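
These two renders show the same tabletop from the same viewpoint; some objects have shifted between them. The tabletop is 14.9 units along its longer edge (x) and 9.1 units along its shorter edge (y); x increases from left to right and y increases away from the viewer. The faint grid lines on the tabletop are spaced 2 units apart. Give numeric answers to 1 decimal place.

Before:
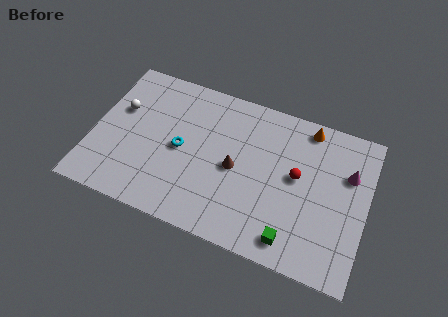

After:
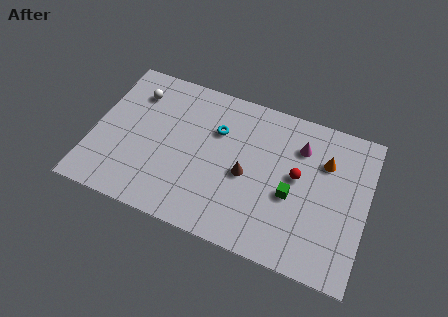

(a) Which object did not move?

the red sphere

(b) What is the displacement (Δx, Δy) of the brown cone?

(0.6, -0.2)

From the two frames, the brown cone sits at roughly (7.8, 4.3) before and (8.4, 4.1) after.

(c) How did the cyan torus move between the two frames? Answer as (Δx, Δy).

(1.8, 1.8)

From the two frames, the cyan torus sits at roughly (4.8, 4.4) before and (6.6, 6.2) after.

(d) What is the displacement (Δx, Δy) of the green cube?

(-0.3, 2.5)

The green cube started near (11.2, 1.3) and ended near (10.9, 3.8).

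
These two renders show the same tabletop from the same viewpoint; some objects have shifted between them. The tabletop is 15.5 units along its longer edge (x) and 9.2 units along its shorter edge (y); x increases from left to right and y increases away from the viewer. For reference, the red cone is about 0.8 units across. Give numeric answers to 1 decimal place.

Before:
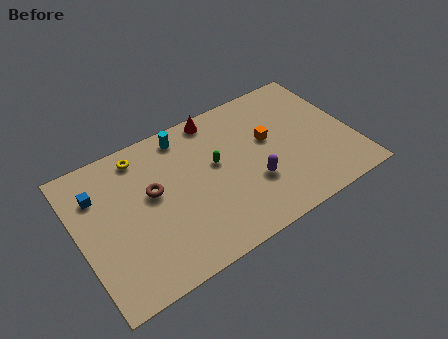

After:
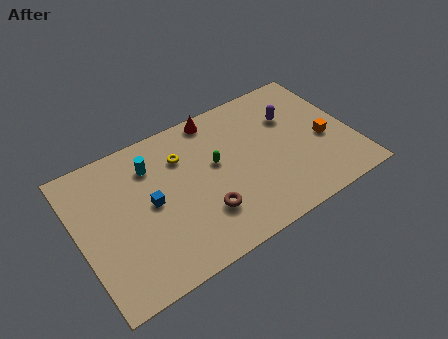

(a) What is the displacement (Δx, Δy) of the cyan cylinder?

(-2.0, -1.0)

The cyan cylinder was at about (6.4, 8.0) and moved to about (4.4, 7.0).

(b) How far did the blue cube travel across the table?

3.4

From (1.3, 6.7) to (4.0, 4.7), the blue cube covered √(2.7² + 2.0²) ≈ 3.4 units.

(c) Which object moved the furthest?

the purple capsule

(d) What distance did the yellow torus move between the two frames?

2.5

From (3.9, 7.9) to (6.1, 6.7), the yellow torus covered √(2.2² + 1.2²) ≈ 2.5 units.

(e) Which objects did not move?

the green capsule and the red cone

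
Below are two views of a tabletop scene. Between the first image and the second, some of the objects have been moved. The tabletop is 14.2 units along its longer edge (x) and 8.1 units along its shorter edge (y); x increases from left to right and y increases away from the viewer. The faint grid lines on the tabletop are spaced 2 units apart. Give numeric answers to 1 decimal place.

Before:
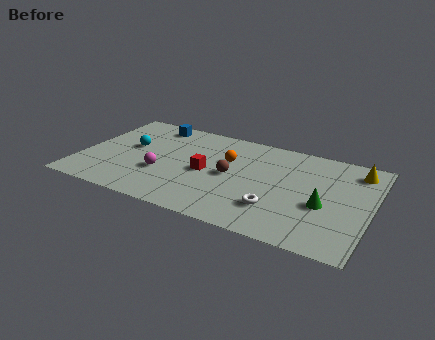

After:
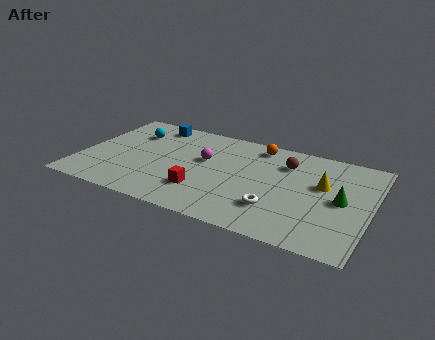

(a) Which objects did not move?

the white torus and the blue cube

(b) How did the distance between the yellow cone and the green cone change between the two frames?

-2.3

They were about 3.6 units apart before and 1.3 after — 2.3 units closer together.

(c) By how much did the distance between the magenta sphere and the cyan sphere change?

+1.5

Before: roughly 2.5 units apart; after: 4.0. That's 1.5 units further apart.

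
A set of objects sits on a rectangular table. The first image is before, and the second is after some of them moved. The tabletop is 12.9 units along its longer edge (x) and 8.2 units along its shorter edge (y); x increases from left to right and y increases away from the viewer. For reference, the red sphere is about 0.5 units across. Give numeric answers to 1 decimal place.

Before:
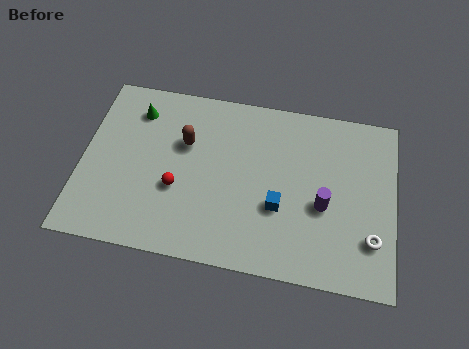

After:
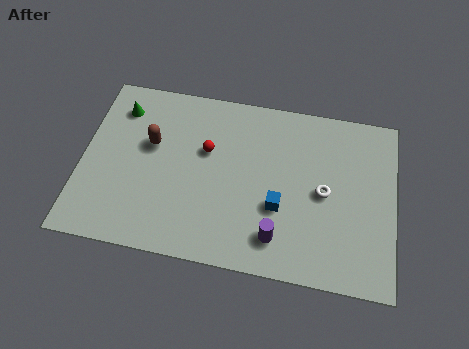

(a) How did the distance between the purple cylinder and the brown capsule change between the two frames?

+0.3

The distance was about 6.1 in the first image and 6.4 in the second, so they moved 0.3 units further apart.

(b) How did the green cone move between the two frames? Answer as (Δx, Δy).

(-0.7, 0.0)

The green cone was at about (2.1, 6.5) and moved to about (1.4, 6.5).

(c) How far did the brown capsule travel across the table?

1.4

The brown capsule was near (4.2, 5.3) before and (2.8, 5.0) after, so it travelled √(1.4² + 0.3²) ≈ 1.4 units.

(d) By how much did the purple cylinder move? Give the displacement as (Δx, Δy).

(-1.8, -1.8)

The purple cylinder was at about (10.0, 3.4) and moved to about (8.2, 1.6).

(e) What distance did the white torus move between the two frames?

2.7

The white torus was near (12.0, 2.2) before and (10.0, 4.0) after, so it travelled √(2.0² + 1.8²) ≈ 2.7 units.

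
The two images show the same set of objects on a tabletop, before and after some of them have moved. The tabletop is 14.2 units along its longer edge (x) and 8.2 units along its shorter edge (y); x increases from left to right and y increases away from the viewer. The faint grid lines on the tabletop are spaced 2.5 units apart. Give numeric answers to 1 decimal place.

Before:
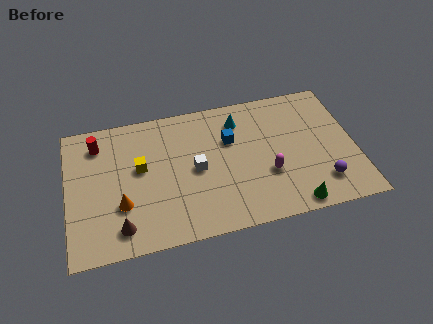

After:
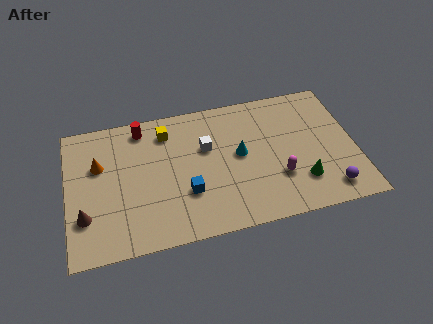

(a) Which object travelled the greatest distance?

the blue cube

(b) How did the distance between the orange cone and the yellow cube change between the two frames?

+1.4

Before: roughly 2.2 units apart; after: 3.6. That's 1.4 units further apart.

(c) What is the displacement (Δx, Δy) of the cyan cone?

(-0.1, -2.1)

From the two frames, the cyan cone sits at roughly (8.6, 6.5) before and (8.5, 4.4) after.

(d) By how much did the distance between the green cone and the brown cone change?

+2.2

They were about 8.4 units apart before and 10.6 after — 2.2 units further apart.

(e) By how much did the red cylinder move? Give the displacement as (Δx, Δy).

(2.2, 0.5)

From the two frames, the red cylinder sits at roughly (1.6, 6.6) before and (3.8, 7.1) after.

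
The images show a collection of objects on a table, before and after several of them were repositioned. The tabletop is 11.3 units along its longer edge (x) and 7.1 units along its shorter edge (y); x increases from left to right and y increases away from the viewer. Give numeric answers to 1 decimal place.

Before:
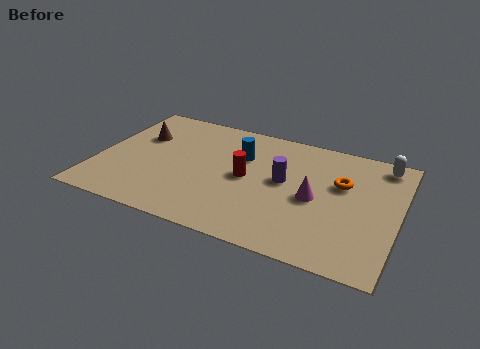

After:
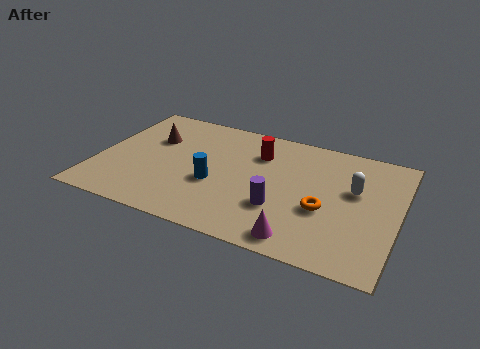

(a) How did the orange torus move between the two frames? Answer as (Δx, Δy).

(-0.5, -1.7)

The orange torus started near (9.1, 4.5) and ended near (8.6, 2.8).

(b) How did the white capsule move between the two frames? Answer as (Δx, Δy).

(-0.9, -1.9)

The white capsule was at about (10.5, 6.2) and moved to about (9.6, 4.3).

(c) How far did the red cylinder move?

1.6

The red cylinder moved from about (5.6, 3.6) to (5.9, 5.2), a distance of √(0.3² + 1.6²) ≈ 1.6.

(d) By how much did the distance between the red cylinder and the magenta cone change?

+2.1

The distance was about 2.6 in the first image and 4.7 in the second, so they moved 2.1 units further apart.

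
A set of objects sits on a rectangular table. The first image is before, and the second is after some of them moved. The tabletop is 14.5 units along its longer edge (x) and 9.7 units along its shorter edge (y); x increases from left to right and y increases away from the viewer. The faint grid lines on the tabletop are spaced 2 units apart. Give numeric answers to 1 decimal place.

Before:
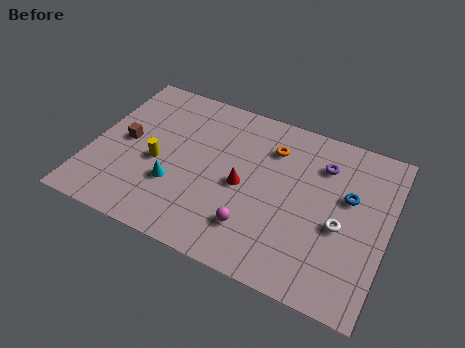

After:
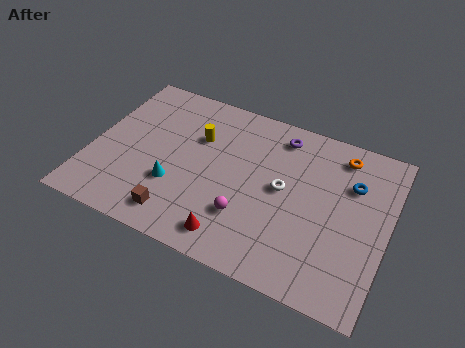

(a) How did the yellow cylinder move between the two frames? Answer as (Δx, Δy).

(1.7, 2.3)

The yellow cylinder was at about (3.3, 4.2) and moved to about (5.0, 6.5).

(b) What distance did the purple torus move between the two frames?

2.4

The purple torus was near (11.1, 7.3) before and (8.9, 8.2) after, so it travelled √(2.2² + 0.9²) ≈ 2.4 units.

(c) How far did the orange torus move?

3.4

The orange torus was near (8.6, 7.3) before and (11.9, 8.2) after, so it travelled √(3.3² + 0.9²) ≈ 3.4 units.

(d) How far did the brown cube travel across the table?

4.6

The brown cube was near (1.6, 4.9) before and (4.7, 1.5) after, so it travelled √(3.1² + 3.4²) ≈ 4.6 units.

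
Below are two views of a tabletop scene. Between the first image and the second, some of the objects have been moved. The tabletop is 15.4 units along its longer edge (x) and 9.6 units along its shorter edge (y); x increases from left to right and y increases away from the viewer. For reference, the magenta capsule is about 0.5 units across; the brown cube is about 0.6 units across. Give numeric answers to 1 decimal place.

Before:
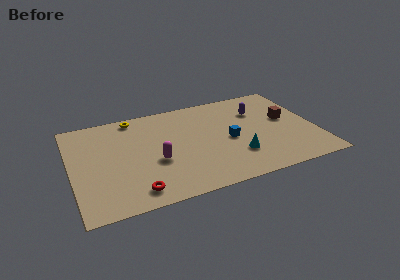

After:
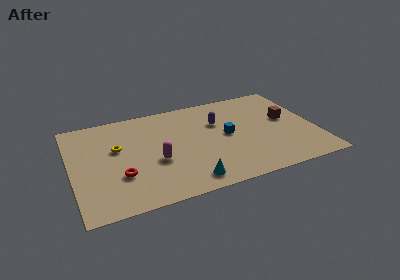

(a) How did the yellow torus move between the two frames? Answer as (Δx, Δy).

(-1.3, -2.8)

From the two frames, the yellow torus sits at roughly (4.2, 8.6) before and (2.9, 5.8) after.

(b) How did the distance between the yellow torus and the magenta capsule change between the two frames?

-1.9

They were about 4.9 units apart before and 3.0 after — 1.9 units closer together.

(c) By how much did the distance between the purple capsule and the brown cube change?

+2.2

They were about 2.2 units apart before and 4.4 after — 2.2 units further apart.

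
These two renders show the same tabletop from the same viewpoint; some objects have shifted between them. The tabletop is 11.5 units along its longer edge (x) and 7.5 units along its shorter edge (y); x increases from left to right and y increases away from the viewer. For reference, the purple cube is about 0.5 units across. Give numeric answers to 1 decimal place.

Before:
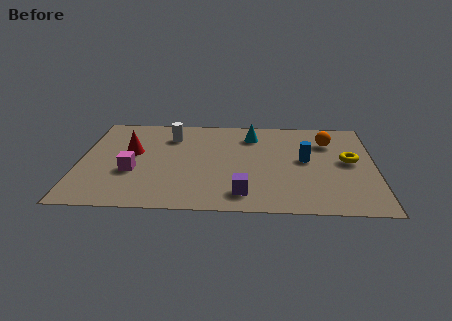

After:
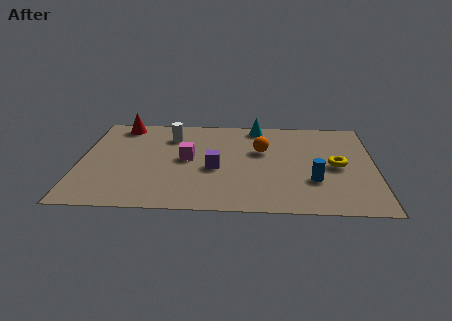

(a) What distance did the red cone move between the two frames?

2.4

The red cone moved from about (2.0, 4.3) to (1.5, 6.6), a distance of √(0.5² + 2.3²) ≈ 2.4.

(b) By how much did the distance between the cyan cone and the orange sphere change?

-1.0

Before: roughly 3.0 units apart; after: 2.0. That's 1.0 units closer together.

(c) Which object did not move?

the white cylinder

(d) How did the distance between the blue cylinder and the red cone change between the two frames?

+1.9

The distance was about 6.8 in the first image and 8.7 in the second, so they moved 1.9 units further apart.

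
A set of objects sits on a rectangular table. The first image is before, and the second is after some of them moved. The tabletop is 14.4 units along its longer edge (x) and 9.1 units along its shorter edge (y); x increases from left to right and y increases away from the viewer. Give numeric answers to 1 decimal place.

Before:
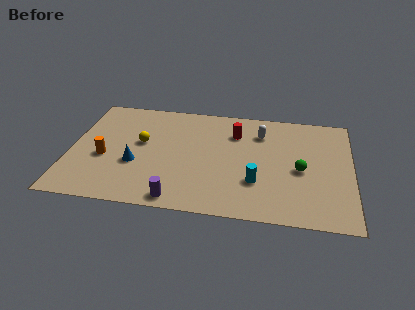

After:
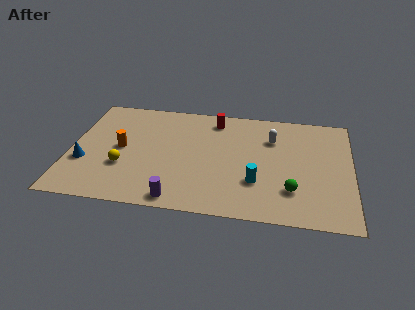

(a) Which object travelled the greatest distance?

the blue cone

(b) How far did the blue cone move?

2.6

The blue cone moved from about (3.4, 3.4) to (0.8, 3.2), a distance of √(2.6² + 0.2²) ≈ 2.6.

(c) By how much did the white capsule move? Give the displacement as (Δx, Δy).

(0.6, -0.4)

The white capsule was at about (9.7, 6.9) and moved to about (10.3, 6.5).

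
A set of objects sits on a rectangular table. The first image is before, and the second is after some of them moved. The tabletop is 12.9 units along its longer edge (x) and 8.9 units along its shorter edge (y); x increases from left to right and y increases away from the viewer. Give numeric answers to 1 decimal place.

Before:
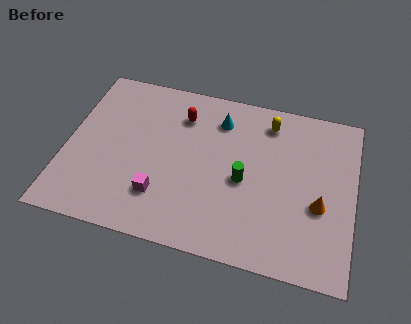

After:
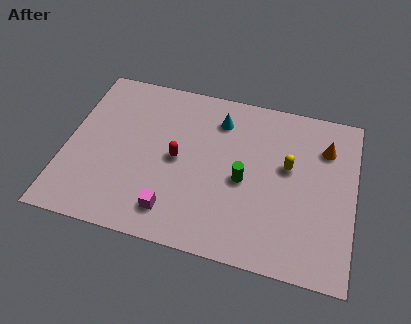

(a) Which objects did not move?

the green cylinder and the cyan cone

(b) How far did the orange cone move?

3.1

The orange cone moved from about (11.4, 3.5) to (11.5, 6.6), a distance of √(0.1² + 3.1²) ≈ 3.1.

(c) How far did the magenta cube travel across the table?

0.9

From (4.4, 2.3) to (5.0, 1.6), the magenta cube covered √(0.6² + 0.7²) ≈ 0.9 units.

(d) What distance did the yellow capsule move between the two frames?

2.4

The yellow capsule moved from about (8.9, 7.4) to (9.9, 5.2), a distance of √(1.0² + 2.2²) ≈ 2.4.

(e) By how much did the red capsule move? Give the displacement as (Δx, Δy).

(0.0, -2.4)

The red capsule was at about (5.0, 6.8) and moved to about (5.0, 4.4).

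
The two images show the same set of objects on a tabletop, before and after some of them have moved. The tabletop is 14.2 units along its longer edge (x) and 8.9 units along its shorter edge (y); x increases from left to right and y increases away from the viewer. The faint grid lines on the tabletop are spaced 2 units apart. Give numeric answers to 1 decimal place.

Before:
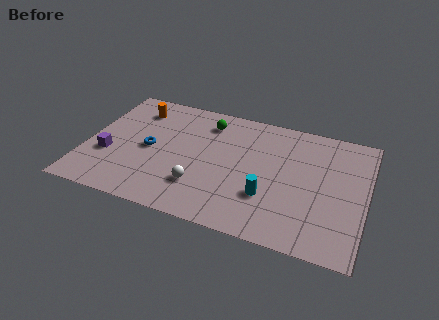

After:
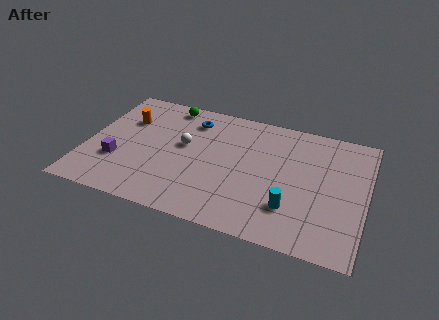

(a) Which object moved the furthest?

the blue torus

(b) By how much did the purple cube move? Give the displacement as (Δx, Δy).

(0.5, -0.3)

The purple cube started near (1.2, 3.2) and ended near (1.7, 2.9).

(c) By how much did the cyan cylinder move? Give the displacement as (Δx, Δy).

(1.2, -0.4)

The cyan cylinder started near (9.4, 2.8) and ended near (10.6, 2.4).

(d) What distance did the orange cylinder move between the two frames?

1.1

The orange cylinder moved from about (2.2, 7.1) to (1.8, 6.1), a distance of √(0.4² + 1.0²) ≈ 1.1.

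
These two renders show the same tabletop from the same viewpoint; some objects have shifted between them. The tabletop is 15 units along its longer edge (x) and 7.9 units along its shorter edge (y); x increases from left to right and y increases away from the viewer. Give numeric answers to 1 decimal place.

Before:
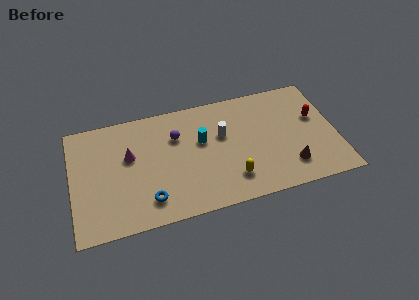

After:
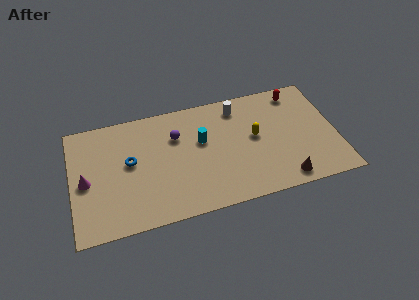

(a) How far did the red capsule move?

2.2

From (13.9, 4.8) to (13.0, 6.8), the red capsule covered √(0.9² + 2.0²) ≈ 2.2 units.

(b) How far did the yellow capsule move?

2.9

From (8.9, 1.8) to (10.4, 4.3), the yellow capsule covered √(1.5² + 2.5²) ≈ 2.9 units.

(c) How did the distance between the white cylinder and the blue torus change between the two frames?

+1.2

They were about 5.5 units apart before and 6.7 after — 1.2 units further apart.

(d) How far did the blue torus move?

2.9

From (4.2, 1.6) to (3.3, 4.4), the blue torus covered √(0.9² + 2.8²) ≈ 2.9 units.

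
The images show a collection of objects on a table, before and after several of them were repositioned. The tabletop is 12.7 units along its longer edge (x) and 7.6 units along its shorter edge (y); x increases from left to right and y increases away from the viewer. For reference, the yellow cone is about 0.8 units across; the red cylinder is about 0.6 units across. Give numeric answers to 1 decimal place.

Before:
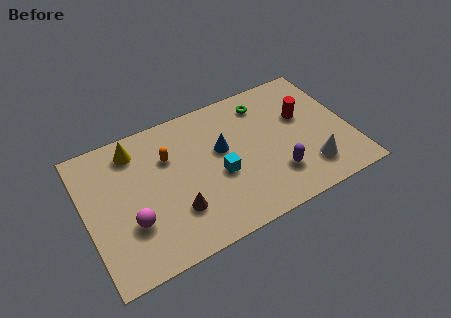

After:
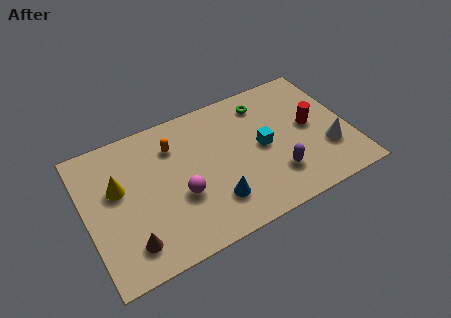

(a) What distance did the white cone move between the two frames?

1.2

From (10.5, 1.7) to (11.5, 2.4), the white cone covered √(1.0² + 0.7²) ≈ 1.2 units.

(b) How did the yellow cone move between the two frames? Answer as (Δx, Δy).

(-1.0, -1.7)

The yellow cone was at about (2.6, 6.3) and moved to about (1.6, 4.6).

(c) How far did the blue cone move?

2.7

The blue cone was near (6.6, 4.5) before and (5.9, 1.9) after, so it travelled √(0.7² + 2.6²) ≈ 2.7 units.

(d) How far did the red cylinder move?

0.8

The red cylinder moved from about (10.6, 4.7) to (10.9, 4.0), a distance of √(0.3² + 0.7²) ≈ 0.8.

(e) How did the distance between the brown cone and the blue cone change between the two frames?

+0.7

The distance was about 3.4 in the first image and 4.1 in the second, so they moved 0.7 units further apart.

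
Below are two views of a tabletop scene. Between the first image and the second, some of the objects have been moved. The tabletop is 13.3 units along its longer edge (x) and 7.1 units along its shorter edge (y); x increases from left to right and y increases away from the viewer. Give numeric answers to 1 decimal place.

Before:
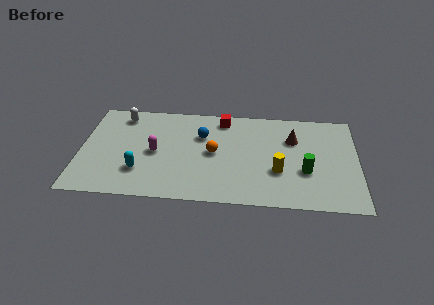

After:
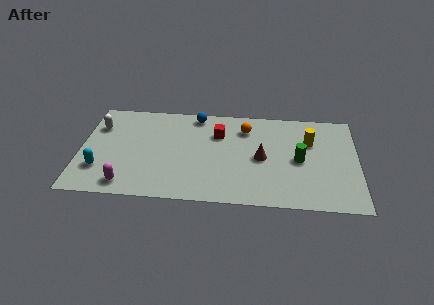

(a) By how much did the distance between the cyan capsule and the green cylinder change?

+1.7

They were about 7.9 units apart before and 9.6 after — 1.7 units further apart.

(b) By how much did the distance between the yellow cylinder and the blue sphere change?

+1.3

Before: roughly 4.4 units apart; after: 5.7. That's 1.3 units further apart.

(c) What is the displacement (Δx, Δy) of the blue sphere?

(-0.3, 1.5)

The blue sphere started near (5.8, 4.8) and ended near (5.5, 6.3).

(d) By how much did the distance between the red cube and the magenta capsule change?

+1.7

The distance was about 4.2 in the first image and 5.9 in the second, so they moved 1.7 units further apart.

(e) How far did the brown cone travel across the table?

2.1

From (10.2, 4.9) to (8.7, 3.4), the brown cone covered √(1.5² + 1.5²) ≈ 2.1 units.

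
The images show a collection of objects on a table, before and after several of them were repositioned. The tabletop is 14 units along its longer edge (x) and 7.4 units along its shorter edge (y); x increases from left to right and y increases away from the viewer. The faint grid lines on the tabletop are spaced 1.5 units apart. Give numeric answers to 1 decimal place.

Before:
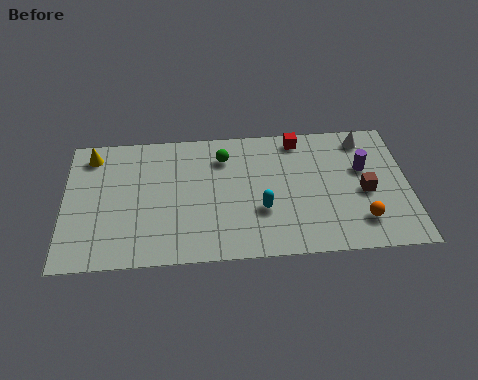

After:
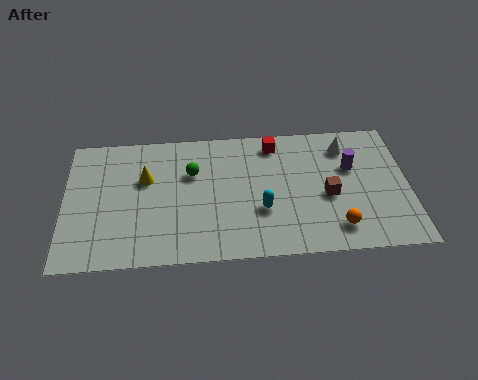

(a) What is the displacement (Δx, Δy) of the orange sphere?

(-1.0, -0.3)

The orange sphere was at about (12.0, 1.7) and moved to about (11.0, 1.4).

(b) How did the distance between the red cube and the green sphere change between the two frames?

+0.5

Before: roughly 3.2 units apart; after: 3.7. That's 0.5 units further apart.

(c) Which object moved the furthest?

the yellow cone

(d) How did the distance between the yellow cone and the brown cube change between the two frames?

-3.9

Before: roughly 11.5 units apart; after: 7.6. That's 3.9 units closer together.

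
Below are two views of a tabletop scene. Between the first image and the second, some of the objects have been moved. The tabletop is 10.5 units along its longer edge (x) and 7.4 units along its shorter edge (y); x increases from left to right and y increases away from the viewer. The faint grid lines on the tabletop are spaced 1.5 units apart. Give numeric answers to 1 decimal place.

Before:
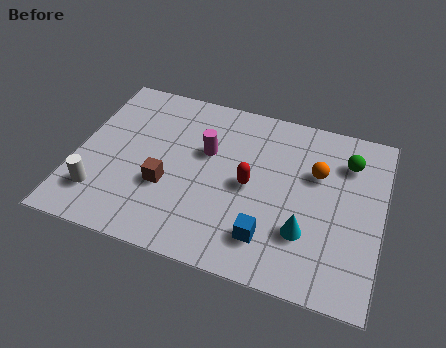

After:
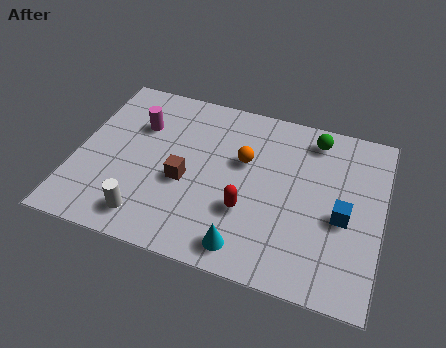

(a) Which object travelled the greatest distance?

the blue cube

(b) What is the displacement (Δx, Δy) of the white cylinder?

(1.7, -0.5)

The white cylinder was at about (1.0, 1.7) and moved to about (2.7, 1.2).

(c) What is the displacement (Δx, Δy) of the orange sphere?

(-2.5, -0.2)

From the two frames, the orange sphere sits at roughly (8.2, 4.8) before and (5.7, 4.6) after.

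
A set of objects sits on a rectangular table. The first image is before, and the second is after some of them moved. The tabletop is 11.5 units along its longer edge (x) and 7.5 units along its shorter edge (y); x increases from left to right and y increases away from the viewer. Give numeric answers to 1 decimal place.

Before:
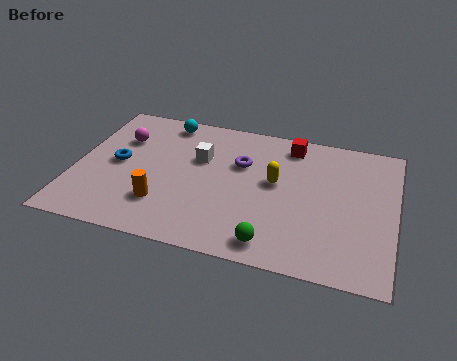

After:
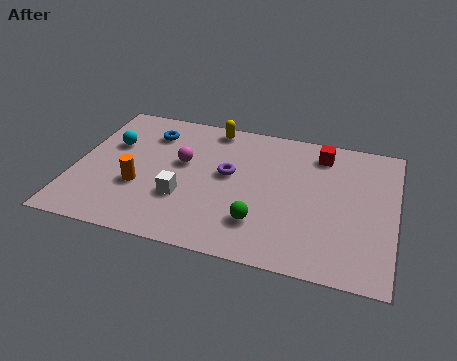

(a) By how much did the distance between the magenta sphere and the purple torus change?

-2.7

Before: roughly 4.4 units apart; after: 1.7. That's 2.7 units closer together.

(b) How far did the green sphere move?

1.0

From (7.3, 1.0) to (6.8, 1.9), the green sphere covered √(0.5² + 0.9²) ≈ 1.0 units.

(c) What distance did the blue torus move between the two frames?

2.2

From (1.5, 3.8) to (2.5, 5.8), the blue torus covered √(1.0² + 2.0²) ≈ 2.2 units.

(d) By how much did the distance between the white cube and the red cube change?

+2.4

The distance was about 3.6 in the first image and 6.0 in the second, so they moved 2.4 units further apart.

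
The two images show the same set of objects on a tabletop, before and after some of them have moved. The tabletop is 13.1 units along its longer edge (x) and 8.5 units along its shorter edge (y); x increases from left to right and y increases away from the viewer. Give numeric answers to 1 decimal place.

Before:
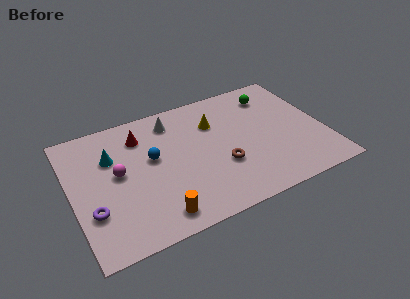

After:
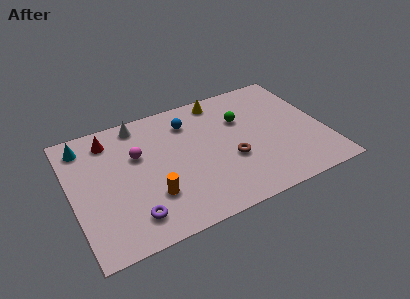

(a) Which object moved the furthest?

the blue sphere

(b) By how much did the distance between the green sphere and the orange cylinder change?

-2.8

They were about 8.8 units apart before and 6.0 after — 2.8 units closer together.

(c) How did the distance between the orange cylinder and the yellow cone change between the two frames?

+0.5

The distance was about 6.0 in the first image and 6.5 in the second, so they moved 0.5 units further apart.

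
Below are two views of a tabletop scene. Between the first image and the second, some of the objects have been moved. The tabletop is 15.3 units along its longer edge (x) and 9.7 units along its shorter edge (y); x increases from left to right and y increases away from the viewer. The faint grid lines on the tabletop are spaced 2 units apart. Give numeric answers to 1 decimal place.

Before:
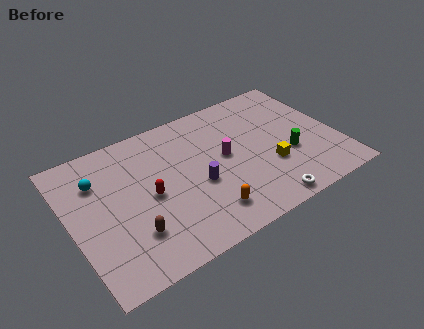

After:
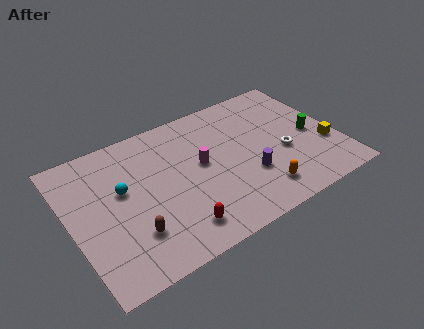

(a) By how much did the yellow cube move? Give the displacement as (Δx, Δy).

(3.3, 0.0)

The yellow cube was at about (11.2, 3.3) and moved to about (14.5, 3.3).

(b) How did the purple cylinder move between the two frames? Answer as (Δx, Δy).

(2.8, -0.8)

From the two frames, the purple cylinder sits at roughly (7.1, 4.0) before and (9.9, 3.2) after.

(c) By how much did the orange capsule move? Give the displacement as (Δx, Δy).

(3.1, -0.1)

The orange capsule was at about (7.2, 1.9) and moved to about (10.3, 1.8).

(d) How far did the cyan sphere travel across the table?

1.8

The cyan sphere was near (1.8, 7.0) before and (3.0, 5.7) after, so it travelled √(1.2² + 1.3²) ≈ 1.8 units.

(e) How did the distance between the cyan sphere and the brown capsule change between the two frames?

-1.5

The distance was about 4.6 in the first image and 3.1 in the second, so they moved 1.5 units closer together.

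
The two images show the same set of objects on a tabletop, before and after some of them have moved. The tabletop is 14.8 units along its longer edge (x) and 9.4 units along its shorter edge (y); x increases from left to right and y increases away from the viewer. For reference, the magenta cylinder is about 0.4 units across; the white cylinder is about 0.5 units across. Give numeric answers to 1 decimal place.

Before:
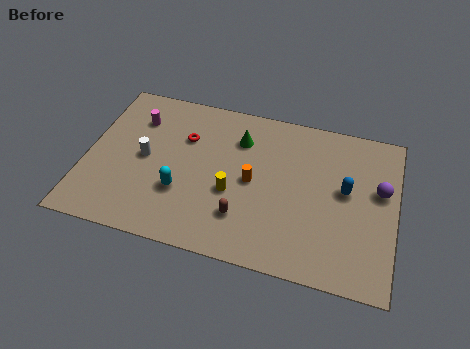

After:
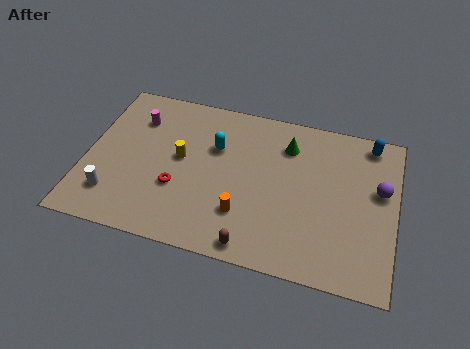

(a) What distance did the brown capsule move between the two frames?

1.6

The brown capsule was near (7.7, 2.4) before and (8.3, 0.9) after, so it travelled √(0.6² + 1.5²) ≈ 1.6 units.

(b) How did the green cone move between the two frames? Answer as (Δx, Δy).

(2.3, 0.2)

The green cone started near (7.2, 7.0) and ended near (9.5, 7.2).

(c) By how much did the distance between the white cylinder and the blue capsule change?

+3.8

Before: roughly 9.6 units apart; after: 13.4. That's 3.8 units further apart.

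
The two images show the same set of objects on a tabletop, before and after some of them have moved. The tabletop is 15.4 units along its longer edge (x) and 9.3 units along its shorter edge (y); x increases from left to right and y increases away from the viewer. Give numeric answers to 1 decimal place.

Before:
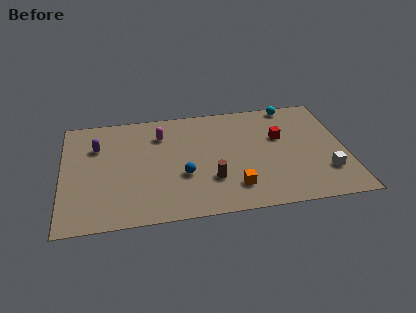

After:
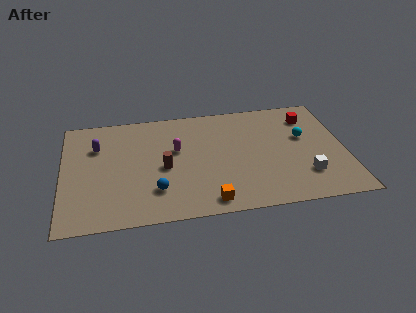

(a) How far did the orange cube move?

1.7

The orange cube moved from about (9.2, 2.0) to (7.8, 1.1), a distance of √(1.4² + 0.9²) ≈ 1.7.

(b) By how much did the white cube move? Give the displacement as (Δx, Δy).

(-1.1, -0.1)

The white cube was at about (14.2, 2.5) and moved to about (13.1, 2.4).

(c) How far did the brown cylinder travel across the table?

2.9

The brown cylinder moved from about (8.0, 2.8) to (5.5, 4.2), a distance of √(2.5² + 1.4²) ≈ 2.9.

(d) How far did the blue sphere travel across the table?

1.8

The blue sphere was near (6.5, 3.4) before and (5.0, 2.4) after, so it travelled √(1.5² + 1.0²) ≈ 1.8 units.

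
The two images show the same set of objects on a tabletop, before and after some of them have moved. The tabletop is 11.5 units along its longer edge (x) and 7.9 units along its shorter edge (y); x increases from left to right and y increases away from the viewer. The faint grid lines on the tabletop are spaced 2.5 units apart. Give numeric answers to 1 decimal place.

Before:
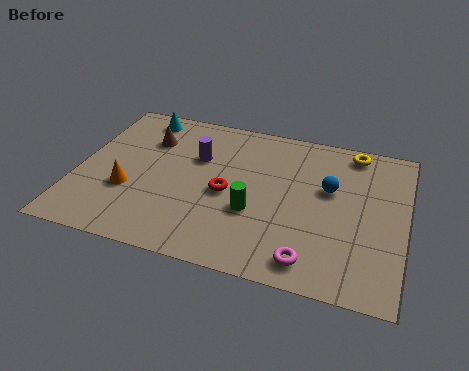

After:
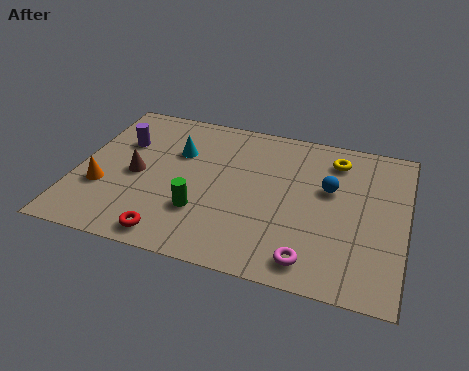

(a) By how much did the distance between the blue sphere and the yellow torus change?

-0.7

They were about 2.3 units apart before and 1.6 after — 0.7 units closer together.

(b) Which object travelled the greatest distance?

the red torus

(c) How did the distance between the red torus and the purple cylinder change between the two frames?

+2.9

The distance was about 2.0 in the first image and 4.9 in the second, so they moved 2.9 units further apart.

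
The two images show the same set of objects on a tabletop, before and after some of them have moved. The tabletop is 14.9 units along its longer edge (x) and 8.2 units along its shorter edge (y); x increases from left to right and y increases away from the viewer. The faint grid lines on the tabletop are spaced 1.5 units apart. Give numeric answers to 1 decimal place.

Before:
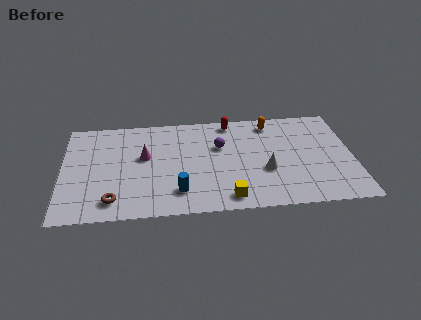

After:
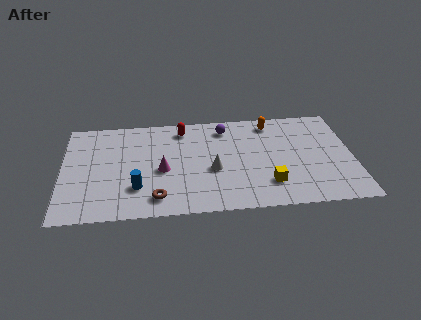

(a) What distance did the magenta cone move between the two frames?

1.5

The magenta cone moved from about (4.2, 4.8) to (5.1, 3.6), a distance of √(0.9² + 1.2²) ≈ 1.5.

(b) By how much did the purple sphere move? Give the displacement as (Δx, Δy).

(0.3, 1.5)

The purple sphere was at about (8.1, 5.3) and moved to about (8.4, 6.8).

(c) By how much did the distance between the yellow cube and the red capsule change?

+0.3

The distance was about 6.2 in the first image and 6.5 in the second, so they moved 0.3 units further apart.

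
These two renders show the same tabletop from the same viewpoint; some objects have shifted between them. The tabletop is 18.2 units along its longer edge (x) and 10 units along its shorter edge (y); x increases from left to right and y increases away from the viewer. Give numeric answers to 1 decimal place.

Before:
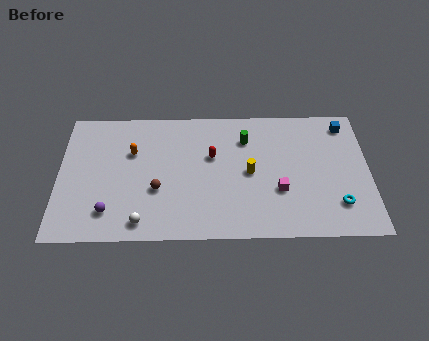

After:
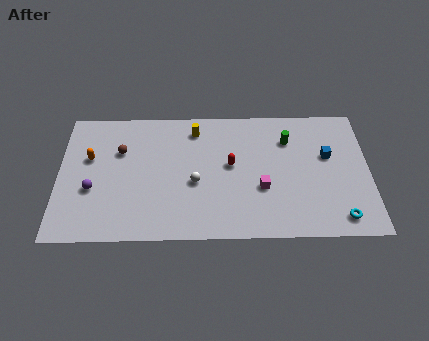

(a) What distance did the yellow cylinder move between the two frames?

4.7

The yellow cylinder was near (11.2, 4.9) before and (8.0, 8.3) after, so it travelled √(3.2² + 3.4²) ≈ 4.7 units.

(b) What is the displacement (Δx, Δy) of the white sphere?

(3.1, 2.9)

The white sphere was at about (4.9, 1.3) and moved to about (8.0, 4.2).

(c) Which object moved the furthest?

the yellow cylinder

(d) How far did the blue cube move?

2.6

The blue cube moved from about (16.9, 8.5) to (15.8, 6.1), a distance of √(1.1² + 2.4²) ≈ 2.6.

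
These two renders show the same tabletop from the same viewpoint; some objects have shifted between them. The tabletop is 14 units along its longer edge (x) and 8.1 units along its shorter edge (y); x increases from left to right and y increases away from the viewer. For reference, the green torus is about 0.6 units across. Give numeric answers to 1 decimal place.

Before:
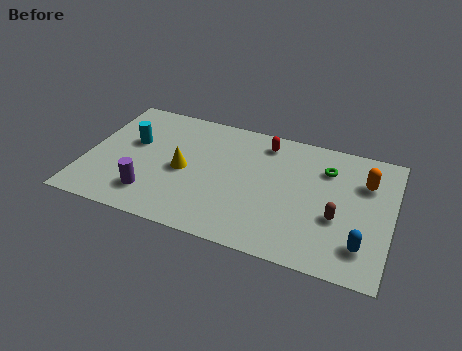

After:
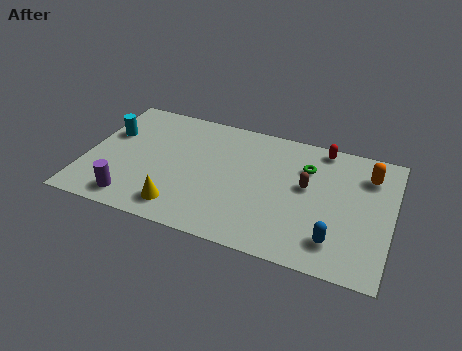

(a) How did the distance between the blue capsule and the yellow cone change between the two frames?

-1.5

The distance was about 8.5 in the first image and 7.0 in the second, so they moved 1.5 units closer together.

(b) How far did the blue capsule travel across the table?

1.2

From (12.8, 1.8) to (11.6, 1.7), the blue capsule covered √(1.2² + 0.1²) ≈ 1.2 units.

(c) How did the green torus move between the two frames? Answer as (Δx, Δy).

(-0.9, -0.2)

The green torus was at about (10.9, 6.0) and moved to about (10.0, 5.8).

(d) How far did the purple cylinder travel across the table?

1.0

From (3.2, 1.8) to (2.4, 1.2), the purple cylinder covered √(0.8² + 0.6²) ≈ 1.0 units.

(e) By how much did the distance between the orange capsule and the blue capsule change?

+0.8

They were about 3.9 units apart before and 4.7 after — 0.8 units further apart.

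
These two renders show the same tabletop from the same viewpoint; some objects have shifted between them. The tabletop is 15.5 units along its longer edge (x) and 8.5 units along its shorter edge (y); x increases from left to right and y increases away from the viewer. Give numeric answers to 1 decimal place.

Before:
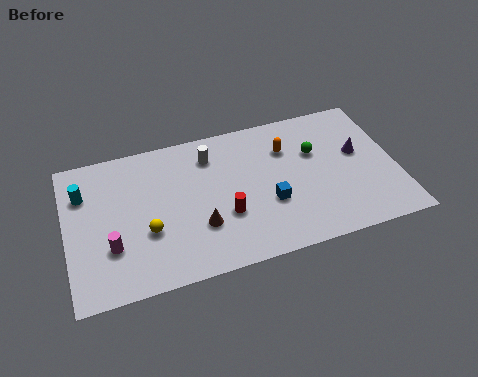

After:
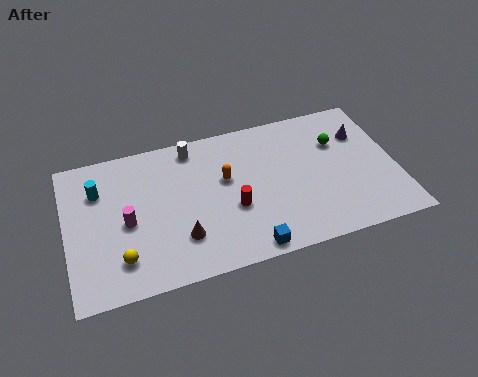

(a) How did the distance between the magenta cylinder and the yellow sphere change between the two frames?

+0.3

Before: roughly 1.7 units apart; after: 2.0. That's 0.3 units further apart.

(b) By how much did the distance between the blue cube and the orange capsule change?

+1.2

The distance was about 3.2 in the first image and 4.4 in the second, so they moved 1.2 units further apart.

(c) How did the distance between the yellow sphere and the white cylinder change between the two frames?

+1.8

The distance was about 4.8 in the first image and 6.6 in the second, so they moved 1.8 units further apart.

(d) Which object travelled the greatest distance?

the orange capsule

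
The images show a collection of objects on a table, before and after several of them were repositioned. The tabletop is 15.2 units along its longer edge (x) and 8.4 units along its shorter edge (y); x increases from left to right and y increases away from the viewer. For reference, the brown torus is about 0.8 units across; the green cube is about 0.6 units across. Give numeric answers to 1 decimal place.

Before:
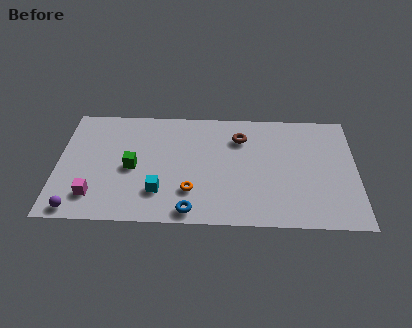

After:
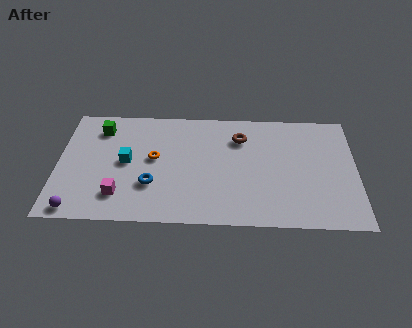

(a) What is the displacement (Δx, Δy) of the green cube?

(-1.7, 2.8)

The green cube was at about (3.8, 3.9) and moved to about (2.1, 6.7).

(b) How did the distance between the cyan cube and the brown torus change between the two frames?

+0.3

They were about 5.8 units apart before and 6.1 after — 0.3 units further apart.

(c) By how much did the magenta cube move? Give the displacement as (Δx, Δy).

(1.3, 0.1)

The magenta cube was at about (1.9, 1.8) and moved to about (3.2, 1.9).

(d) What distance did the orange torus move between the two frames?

3.0

The orange torus was near (6.8, 2.3) before and (4.9, 4.6) after, so it travelled √(1.9² + 2.3²) ≈ 3.0 units.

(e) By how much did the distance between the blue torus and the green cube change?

+0.6

They were about 4.2 units apart before and 4.8 after — 0.6 units further apart.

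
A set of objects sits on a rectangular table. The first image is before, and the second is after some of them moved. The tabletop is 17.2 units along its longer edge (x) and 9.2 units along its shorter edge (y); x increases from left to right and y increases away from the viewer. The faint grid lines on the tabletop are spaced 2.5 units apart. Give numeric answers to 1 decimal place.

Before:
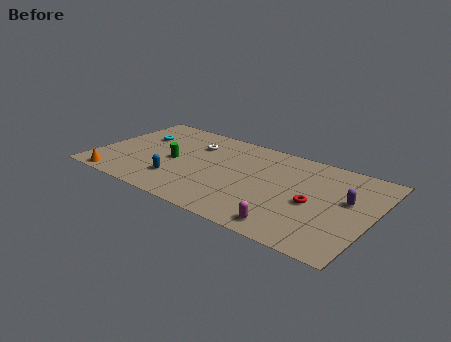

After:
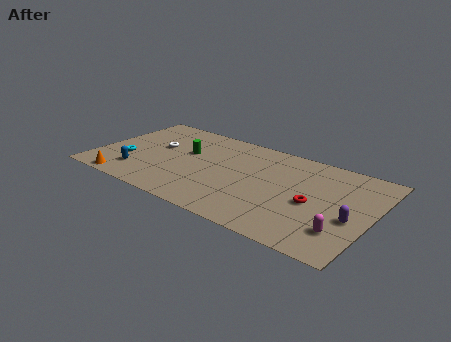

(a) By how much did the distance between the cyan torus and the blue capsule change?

-3.5

The distance was about 4.9 in the first image and 1.4 in the second, so they moved 3.5 units closer together.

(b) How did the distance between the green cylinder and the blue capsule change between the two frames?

+2.3

They were about 2.0 units apart before and 4.3 after — 2.3 units further apart.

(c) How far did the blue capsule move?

2.5

The blue capsule moved from about (5.4, 2.4) to (2.9, 2.1), a distance of √(2.5² + 0.3²) ≈ 2.5.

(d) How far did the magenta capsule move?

3.2

The magenta capsule was near (12.7, 1.2) before and (15.7, 2.3) after, so it travelled √(3.0² + 1.1²) ≈ 3.2 units.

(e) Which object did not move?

the red torus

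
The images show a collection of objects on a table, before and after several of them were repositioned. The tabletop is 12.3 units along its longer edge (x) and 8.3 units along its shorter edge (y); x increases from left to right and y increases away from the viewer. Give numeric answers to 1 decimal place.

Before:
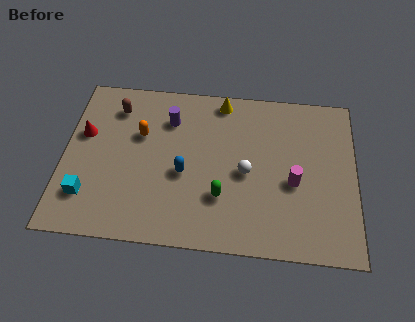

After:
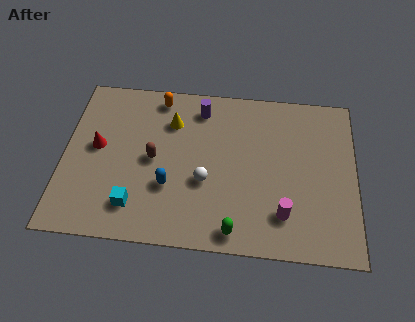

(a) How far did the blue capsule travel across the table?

0.9

The blue capsule moved from about (5.1, 3.5) to (4.5, 2.8), a distance of √(0.6² + 0.7²) ≈ 0.9.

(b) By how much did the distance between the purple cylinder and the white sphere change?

-0.4

The distance was about 4.1 in the first image and 3.7 in the second, so they moved 0.4 units closer together.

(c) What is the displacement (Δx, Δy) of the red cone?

(0.6, -0.6)

The red cone started near (0.8, 5.1) and ended near (1.4, 4.5).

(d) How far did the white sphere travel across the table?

1.8

From (7.7, 3.8) to (6.0, 3.2), the white sphere covered √(1.7² + 0.6²) ≈ 1.8 units.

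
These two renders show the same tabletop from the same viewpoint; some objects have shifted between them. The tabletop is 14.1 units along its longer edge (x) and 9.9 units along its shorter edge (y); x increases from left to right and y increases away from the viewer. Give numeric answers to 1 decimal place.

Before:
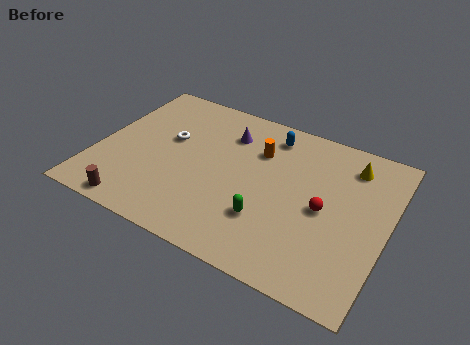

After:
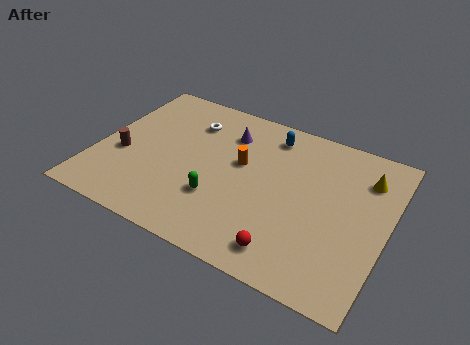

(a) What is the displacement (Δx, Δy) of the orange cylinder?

(-0.7, -1.2)

The orange cylinder started near (7.6, 7.0) and ended near (6.9, 5.8).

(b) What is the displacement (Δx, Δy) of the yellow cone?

(0.8, -0.5)

The yellow cone was at about (12.0, 8.0) and moved to about (12.8, 7.5).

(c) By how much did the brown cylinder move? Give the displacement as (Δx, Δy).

(-1.2, 3.0)

From the two frames, the brown cylinder sits at roughly (2.5, 0.9) before and (1.3, 3.9) after.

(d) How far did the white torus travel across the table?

1.8

The white torus moved from about (3.3, 5.9) to (4.1, 7.5), a distance of √(0.8² + 1.6²) ≈ 1.8.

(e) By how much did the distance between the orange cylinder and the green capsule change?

-1.4

They were about 4.2 units apart before and 2.8 after — 1.4 units closer together.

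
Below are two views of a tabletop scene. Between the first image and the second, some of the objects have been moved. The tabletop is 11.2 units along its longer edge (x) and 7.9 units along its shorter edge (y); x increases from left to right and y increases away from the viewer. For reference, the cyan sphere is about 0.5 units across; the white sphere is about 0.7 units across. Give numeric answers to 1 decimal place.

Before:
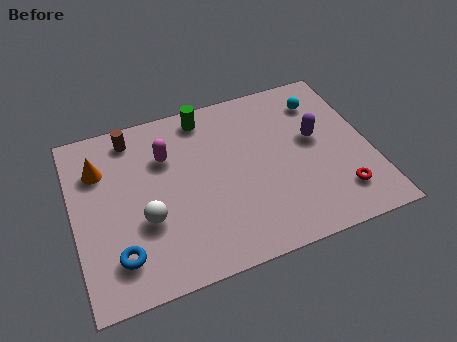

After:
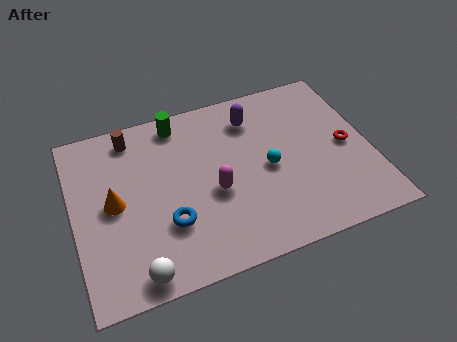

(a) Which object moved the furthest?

the cyan sphere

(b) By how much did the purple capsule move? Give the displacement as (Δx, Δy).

(-2.2, 1.7)

The purple capsule was at about (9.2, 4.5) and moved to about (7.0, 6.2).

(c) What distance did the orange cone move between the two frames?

1.7

The orange cone moved from about (1.1, 5.7) to (1.5, 4.0), a distance of √(0.4² + 1.7²) ≈ 1.7.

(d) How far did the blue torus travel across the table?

2.1

From (1.5, 1.7) to (3.4, 2.5), the blue torus covered √(1.9² + 0.8²) ≈ 2.1 units.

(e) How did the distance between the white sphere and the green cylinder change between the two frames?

+1.7

They were about 4.8 units apart before and 6.5 after — 1.7 units further apart.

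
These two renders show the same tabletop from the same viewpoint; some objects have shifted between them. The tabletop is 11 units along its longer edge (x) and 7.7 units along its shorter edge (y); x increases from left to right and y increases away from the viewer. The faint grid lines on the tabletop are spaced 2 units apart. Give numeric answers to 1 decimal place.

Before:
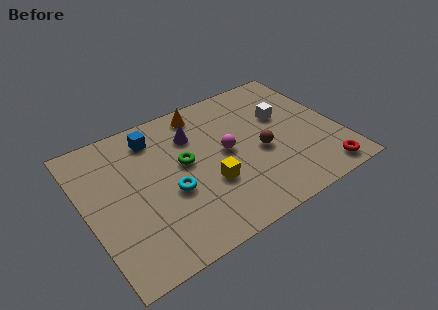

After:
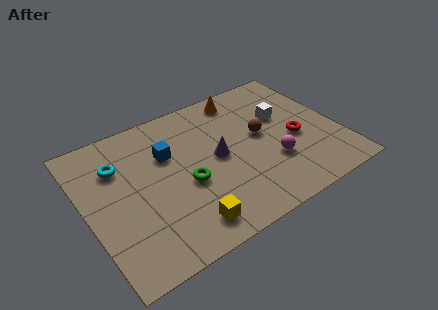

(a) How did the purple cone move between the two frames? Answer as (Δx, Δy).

(0.8, -1.7)

The purple cone started near (4.9, 5.6) and ended near (5.7, 3.9).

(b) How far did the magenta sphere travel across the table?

2.3

From (6.1, 4.0) to (7.9, 2.5), the magenta sphere covered √(1.8² + 1.5²) ≈ 2.3 units.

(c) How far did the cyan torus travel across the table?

3.1

From (3.5, 3.1) to (1.6, 5.5), the cyan torus covered √(1.9² + 2.4²) ≈ 3.1 units.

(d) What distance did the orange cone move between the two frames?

1.8

From (5.5, 6.7) to (7.3, 6.7), the orange cone covered √(1.8² + 0.0²) ≈ 1.8 units.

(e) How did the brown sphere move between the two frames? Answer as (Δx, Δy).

(0.2, 0.9)

The brown sphere was at about (7.5, 3.3) and moved to about (7.7, 4.2).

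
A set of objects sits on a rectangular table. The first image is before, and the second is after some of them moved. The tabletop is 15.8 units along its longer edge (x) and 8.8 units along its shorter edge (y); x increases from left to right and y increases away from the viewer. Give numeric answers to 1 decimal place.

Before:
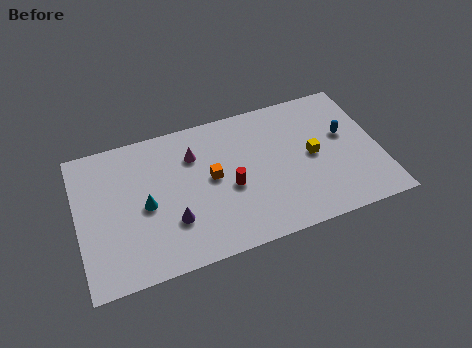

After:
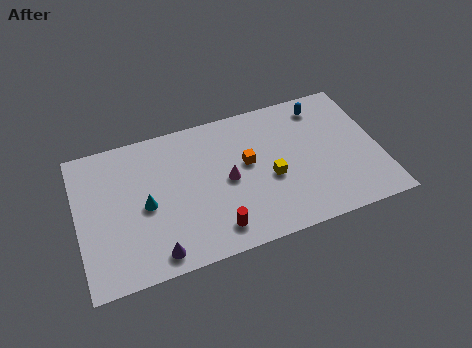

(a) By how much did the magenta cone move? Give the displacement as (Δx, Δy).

(1.6, -2.1)

The magenta cone started near (6.2, 6.4) and ended near (7.8, 4.3).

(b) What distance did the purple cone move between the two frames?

1.9

From (4.8, 2.7) to (3.8, 1.1), the purple cone covered √(1.0² + 1.6²) ≈ 1.9 units.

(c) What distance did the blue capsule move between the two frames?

2.4

The blue capsule moved from about (14.1, 5.2) to (13.1, 7.4), a distance of √(1.0² + 2.2²) ≈ 2.4.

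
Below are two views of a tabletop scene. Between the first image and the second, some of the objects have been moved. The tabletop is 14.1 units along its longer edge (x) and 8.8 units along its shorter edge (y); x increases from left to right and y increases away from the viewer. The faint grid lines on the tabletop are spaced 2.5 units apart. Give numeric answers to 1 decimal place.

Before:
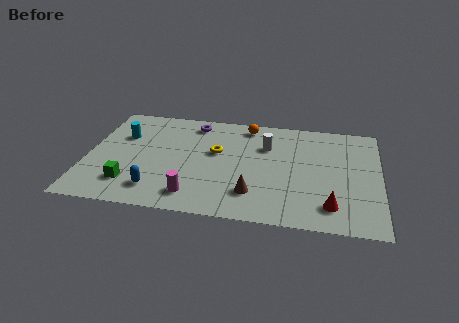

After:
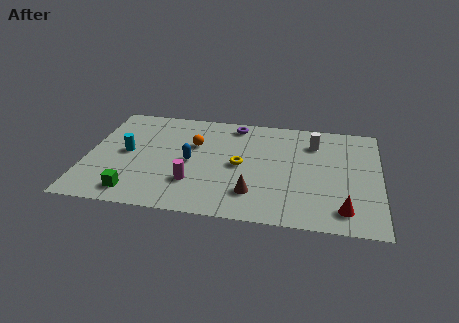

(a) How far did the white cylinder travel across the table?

2.4

The white cylinder moved from about (8.6, 6.1) to (10.9, 6.7), a distance of √(2.3² + 0.6²) ≈ 2.4.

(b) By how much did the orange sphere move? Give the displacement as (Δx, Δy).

(-2.5, -2.0)

From the two frames, the orange sphere sits at roughly (7.6, 7.7) before and (5.1, 5.7) after.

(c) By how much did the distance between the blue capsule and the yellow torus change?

-2.0

They were about 4.4 units apart before and 2.4 after — 2.0 units closer together.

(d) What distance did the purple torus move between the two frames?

2.0

The purple torus moved from about (5.0, 7.5) to (7.0, 7.7), a distance of √(2.0² + 0.2²) ≈ 2.0.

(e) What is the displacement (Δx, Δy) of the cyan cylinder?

(0.3, -1.4)

The cyan cylinder started near (1.6, 5.9) and ended near (1.9, 4.5).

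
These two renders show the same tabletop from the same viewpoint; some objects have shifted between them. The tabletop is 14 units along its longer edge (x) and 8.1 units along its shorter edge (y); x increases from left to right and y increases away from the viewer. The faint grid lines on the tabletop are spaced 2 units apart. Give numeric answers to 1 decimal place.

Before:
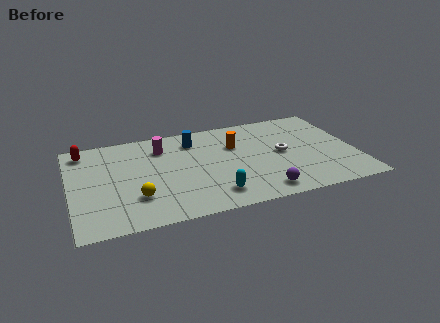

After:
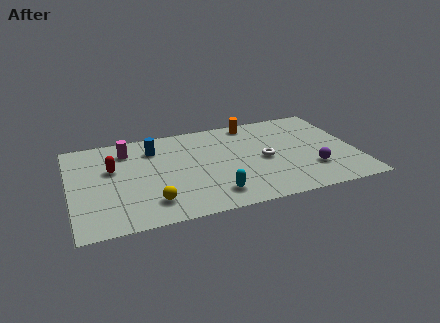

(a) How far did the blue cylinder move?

2.0

The blue cylinder moved from about (6.2, 6.4) to (4.2, 6.2), a distance of √(2.0² + 0.2²) ≈ 2.0.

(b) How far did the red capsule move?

2.3

The red capsule moved from about (0.8, 6.9) to (2.1, 5.0), a distance of √(1.3² + 1.9²) ≈ 2.3.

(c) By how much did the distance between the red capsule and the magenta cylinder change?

-2.3

They were about 3.9 units apart before and 1.6 after — 2.3 units closer together.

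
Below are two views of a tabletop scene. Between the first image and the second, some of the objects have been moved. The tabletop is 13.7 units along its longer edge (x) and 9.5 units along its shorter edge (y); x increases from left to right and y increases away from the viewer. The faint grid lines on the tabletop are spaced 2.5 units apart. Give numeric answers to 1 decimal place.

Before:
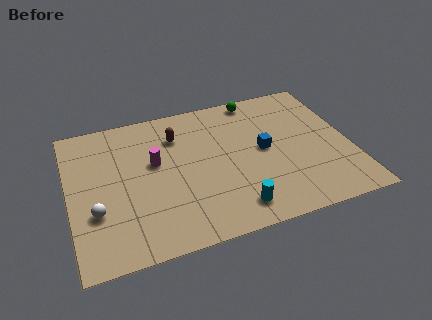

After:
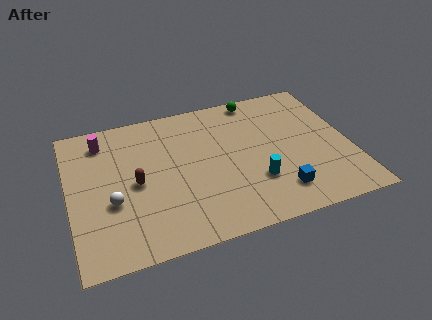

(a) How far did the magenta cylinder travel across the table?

3.3

The magenta cylinder moved from about (4.2, 5.6) to (1.8, 7.8), a distance of √(2.4² + 2.2²) ≈ 3.3.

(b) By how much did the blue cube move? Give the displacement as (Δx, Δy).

(0.4, -3.0)

The blue cube was at about (9.5, 4.9) and moved to about (9.9, 1.9).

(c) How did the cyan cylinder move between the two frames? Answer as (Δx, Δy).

(1.2, 1.4)

The cyan cylinder was at about (7.7, 1.5) and moved to about (8.9, 2.9).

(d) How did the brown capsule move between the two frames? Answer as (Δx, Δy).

(-2.2, -2.6)

The brown capsule started near (5.4, 7.1) and ended near (3.2, 4.5).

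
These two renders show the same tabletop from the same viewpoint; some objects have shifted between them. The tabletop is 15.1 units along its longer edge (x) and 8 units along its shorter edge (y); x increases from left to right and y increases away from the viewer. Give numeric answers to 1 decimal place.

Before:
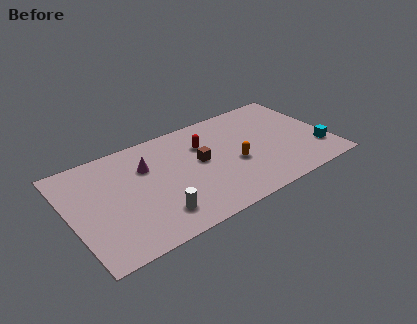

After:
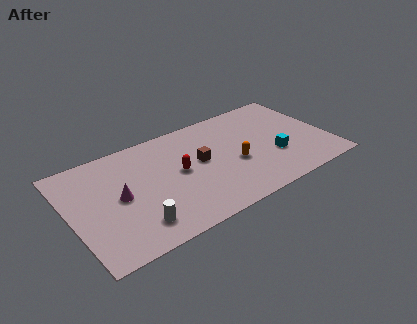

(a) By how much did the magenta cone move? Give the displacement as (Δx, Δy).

(-1.8, -1.5)

The magenta cone started near (4.6, 5.5) and ended near (2.8, 4.0).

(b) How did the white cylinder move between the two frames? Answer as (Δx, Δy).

(-1.2, -0.1)

The white cylinder started near (4.6, 1.7) and ended near (3.4, 1.6).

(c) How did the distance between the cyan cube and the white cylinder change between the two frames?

-1.2

Before: roughly 9.7 units apart; after: 8.5. That's 1.2 units closer together.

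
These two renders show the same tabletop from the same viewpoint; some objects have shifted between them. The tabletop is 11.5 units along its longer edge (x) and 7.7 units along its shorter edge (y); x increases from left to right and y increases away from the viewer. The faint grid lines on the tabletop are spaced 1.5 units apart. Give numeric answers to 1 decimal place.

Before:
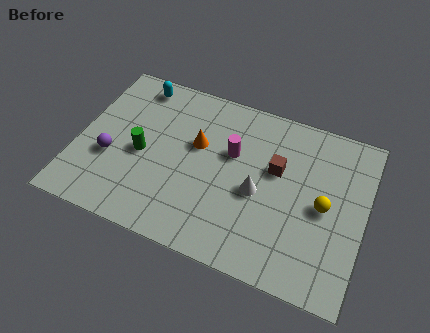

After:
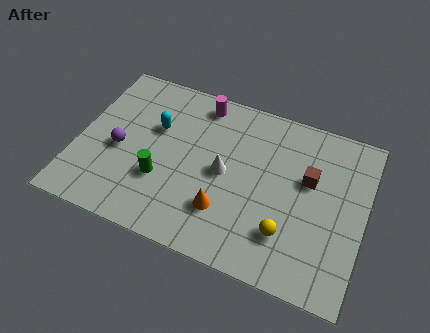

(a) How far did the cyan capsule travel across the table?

2.1

The cyan capsule moved from about (2.0, 6.7) to (3.0, 4.9), a distance of √(1.0² + 1.8²) ≈ 2.1.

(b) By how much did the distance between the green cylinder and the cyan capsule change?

-0.9

The distance was about 3.3 in the first image and 2.4 in the second, so they moved 0.9 units closer together.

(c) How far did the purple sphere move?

0.6

The purple sphere moved from about (1.4, 2.9) to (1.7, 3.4), a distance of √(0.3² + 0.5²) ≈ 0.6.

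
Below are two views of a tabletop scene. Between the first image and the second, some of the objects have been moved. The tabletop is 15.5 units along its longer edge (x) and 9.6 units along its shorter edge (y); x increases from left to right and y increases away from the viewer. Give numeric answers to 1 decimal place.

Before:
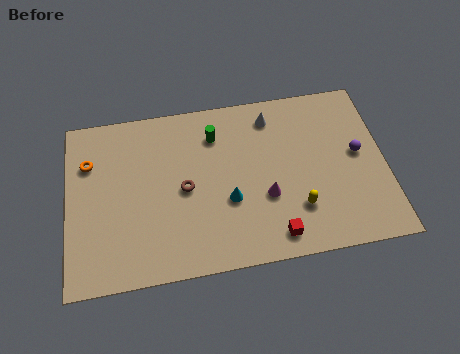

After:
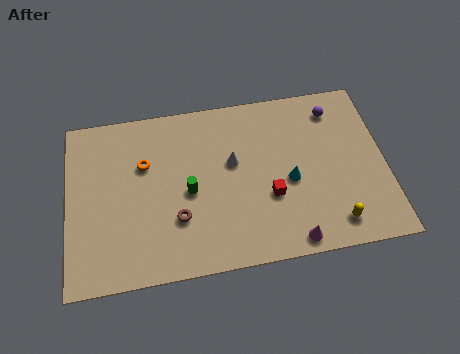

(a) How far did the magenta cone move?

2.8

The magenta cone was near (9.6, 3.5) before and (10.7, 0.9) after, so it travelled √(1.1² + 2.6²) ≈ 2.8 units.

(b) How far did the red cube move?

2.2

The red cube was near (9.9, 1.3) before and (9.8, 3.5) after, so it travelled √(0.1² + 2.2²) ≈ 2.2 units.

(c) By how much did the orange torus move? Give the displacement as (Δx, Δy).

(2.7, -0.5)

From the two frames, the orange torus sits at roughly (1.1, 6.8) before and (3.8, 6.3) after.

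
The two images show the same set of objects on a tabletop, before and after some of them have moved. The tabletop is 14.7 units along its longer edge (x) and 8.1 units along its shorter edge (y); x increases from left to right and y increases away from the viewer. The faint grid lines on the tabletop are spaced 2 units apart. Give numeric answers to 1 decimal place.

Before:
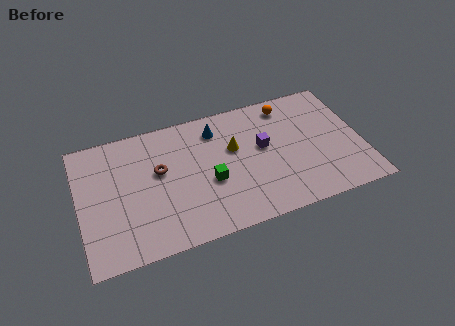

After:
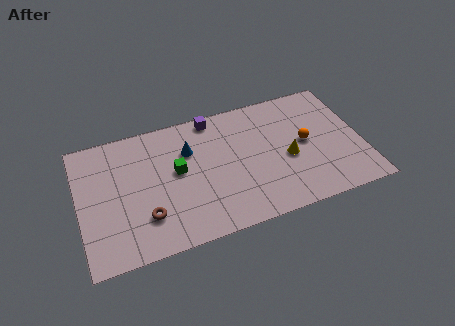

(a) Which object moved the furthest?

the purple cube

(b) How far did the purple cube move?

3.6

The purple cube moved from about (9.6, 4.6) to (7.2, 7.3), a distance of √(2.4² + 2.7²) ≈ 3.6.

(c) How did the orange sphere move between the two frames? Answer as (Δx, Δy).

(0.7, -2.7)

The orange sphere was at about (11.1, 6.9) and moved to about (11.8, 4.2).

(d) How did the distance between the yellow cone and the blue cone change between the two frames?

+3.7

They were about 1.7 units apart before and 5.4 after — 3.7 units further apart.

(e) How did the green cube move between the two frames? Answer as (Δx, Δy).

(-1.6, 1.2)

From the two frames, the green cube sits at roughly (6.7, 3.3) before and (5.1, 4.5) after.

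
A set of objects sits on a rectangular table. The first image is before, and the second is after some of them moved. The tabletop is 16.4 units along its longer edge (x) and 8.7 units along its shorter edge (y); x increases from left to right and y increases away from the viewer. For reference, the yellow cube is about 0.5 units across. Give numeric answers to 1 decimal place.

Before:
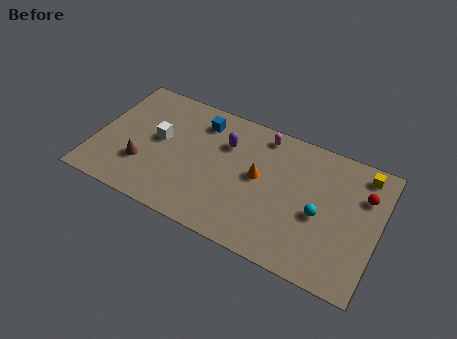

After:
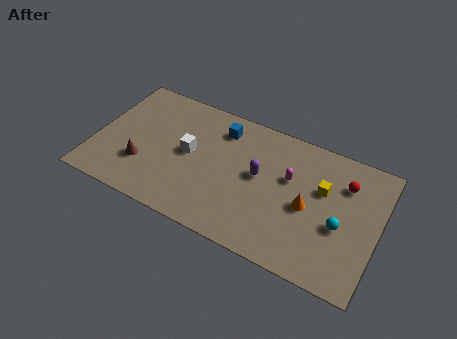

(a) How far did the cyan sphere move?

1.2

The cyan sphere was near (13.1, 3.8) before and (14.3, 3.6) after, so it travelled √(1.2² + 0.2²) ≈ 1.2 units.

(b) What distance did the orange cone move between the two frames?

3.0

The orange cone was near (9.5, 4.7) before and (12.4, 4.0) after, so it travelled √(2.9² + 0.7²) ≈ 3.0 units.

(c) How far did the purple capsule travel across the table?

2.5

The purple capsule was near (7.4, 6.1) before and (9.5, 4.8) after, so it travelled √(2.1² + 1.3²) ≈ 2.5 units.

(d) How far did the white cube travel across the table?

1.8

The white cube moved from about (3.6, 4.8) to (5.4, 4.6), a distance of √(1.8² + 0.2²) ≈ 1.8.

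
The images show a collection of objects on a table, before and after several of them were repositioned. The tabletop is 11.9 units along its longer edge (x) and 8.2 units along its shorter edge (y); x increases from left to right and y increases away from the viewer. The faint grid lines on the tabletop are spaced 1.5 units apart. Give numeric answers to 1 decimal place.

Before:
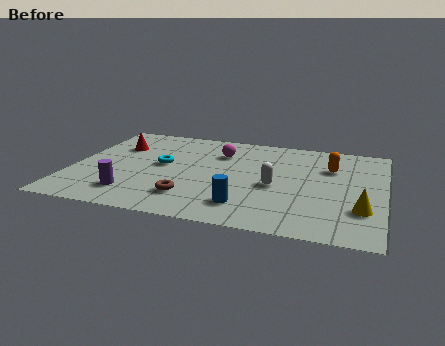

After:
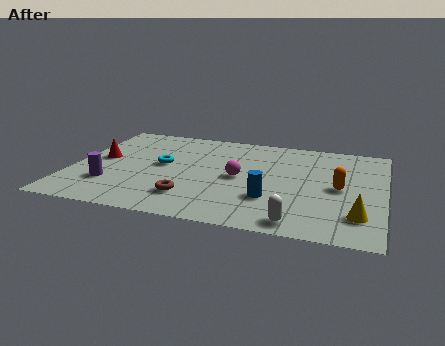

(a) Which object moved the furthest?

the white capsule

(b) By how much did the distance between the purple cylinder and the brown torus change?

+0.9

Before: roughly 2.2 units apart; after: 3.1. That's 0.9 units further apart.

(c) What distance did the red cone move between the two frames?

1.4

The red cone was near (1.5, 5.7) before and (1.0, 4.4) after, so it travelled √(0.5² + 1.3²) ≈ 1.4 units.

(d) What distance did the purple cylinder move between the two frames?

1.1

The purple cylinder moved from about (2.5, 1.7) to (1.6, 2.3), a distance of √(0.9² + 0.6²) ≈ 1.1.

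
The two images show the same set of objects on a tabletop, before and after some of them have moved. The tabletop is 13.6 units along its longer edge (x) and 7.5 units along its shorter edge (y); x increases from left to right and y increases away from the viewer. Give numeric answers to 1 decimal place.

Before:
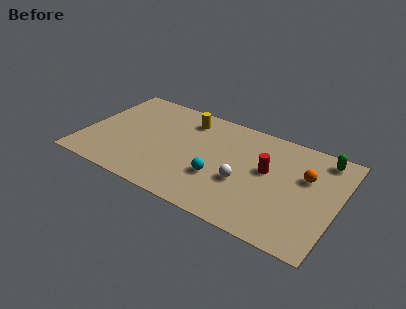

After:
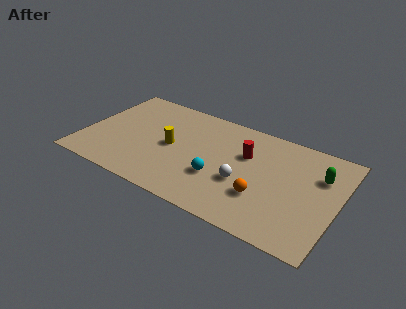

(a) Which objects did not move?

the white sphere and the cyan sphere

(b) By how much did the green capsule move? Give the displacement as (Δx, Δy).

(0.0, -1.3)

The green capsule started near (12.5, 6.5) and ended near (12.5, 5.2).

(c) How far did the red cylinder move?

1.3

From (9.8, 4.3) to (8.6, 4.9), the red cylinder covered √(1.2² + 0.6²) ≈ 1.3 units.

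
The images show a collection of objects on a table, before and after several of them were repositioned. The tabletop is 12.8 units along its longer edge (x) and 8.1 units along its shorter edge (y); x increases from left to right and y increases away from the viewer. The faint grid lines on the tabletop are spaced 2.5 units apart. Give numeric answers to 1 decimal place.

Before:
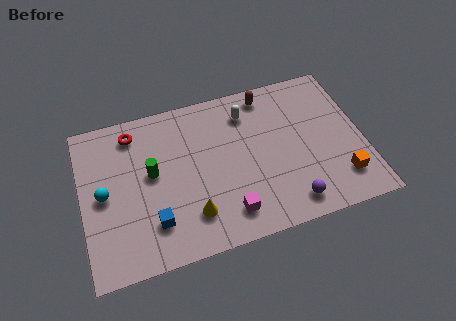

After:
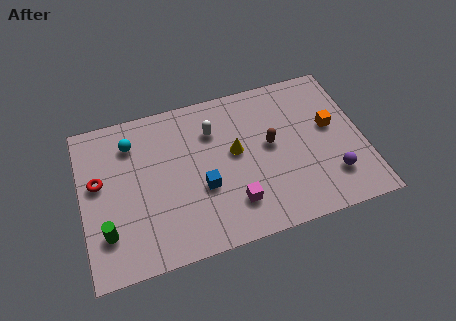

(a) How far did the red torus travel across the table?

2.7

The red torus was near (2.5, 6.8) before and (0.8, 4.7) after, so it travelled √(1.7² + 2.1²) ≈ 2.7 units.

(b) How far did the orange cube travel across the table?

2.8

The orange cube moved from about (11.6, 1.8) to (11.4, 4.6), a distance of √(0.2² + 2.8²) ≈ 2.8.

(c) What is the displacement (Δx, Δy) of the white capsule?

(-1.6, -0.5)

The white capsule was at about (7.7, 6.4) and moved to about (6.1, 5.9).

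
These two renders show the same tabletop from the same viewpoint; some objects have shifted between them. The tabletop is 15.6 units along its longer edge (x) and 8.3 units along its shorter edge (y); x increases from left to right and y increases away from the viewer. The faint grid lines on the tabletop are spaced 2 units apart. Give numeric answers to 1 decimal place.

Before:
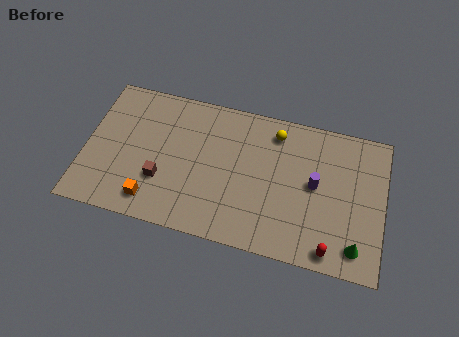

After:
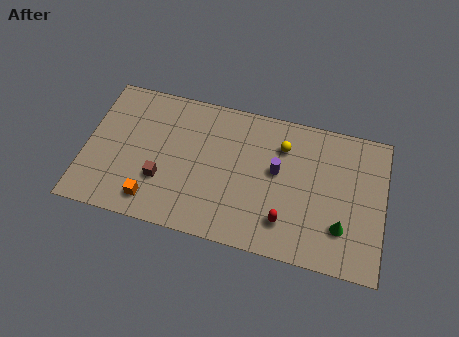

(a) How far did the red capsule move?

2.6

From (13.0, 0.9) to (10.6, 1.9), the red capsule covered √(2.4² + 1.0²) ≈ 2.6 units.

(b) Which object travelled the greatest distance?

the red capsule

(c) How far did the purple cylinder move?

2.0

From (12.0, 4.4) to (10.0, 4.7), the purple cylinder covered √(2.0² + 0.3²) ≈ 2.0 units.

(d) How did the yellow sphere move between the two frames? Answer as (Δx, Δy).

(0.4, -0.7)

From the two frames, the yellow sphere sits at roughly (9.8, 6.9) before and (10.2, 6.2) after.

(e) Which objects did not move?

the brown cube and the orange cube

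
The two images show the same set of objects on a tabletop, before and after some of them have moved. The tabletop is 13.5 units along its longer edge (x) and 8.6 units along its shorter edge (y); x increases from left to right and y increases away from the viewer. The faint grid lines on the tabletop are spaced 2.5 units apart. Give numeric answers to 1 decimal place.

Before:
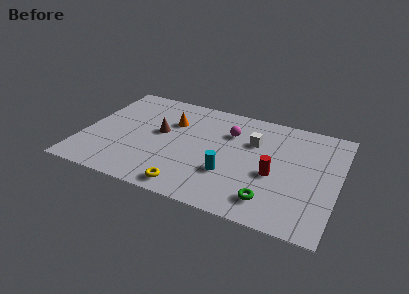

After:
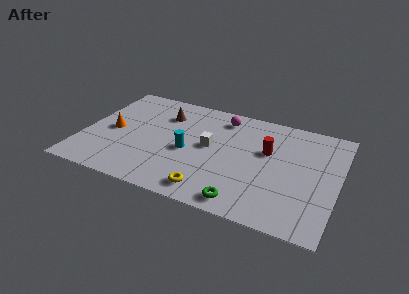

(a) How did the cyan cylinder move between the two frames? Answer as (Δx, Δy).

(-2.3, 1.0)

The cyan cylinder started near (7.9, 2.8) and ended near (5.6, 3.8).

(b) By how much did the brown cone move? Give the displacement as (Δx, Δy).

(0.0, 1.6)

The brown cone was at about (4.0, 4.8) and moved to about (4.0, 6.4).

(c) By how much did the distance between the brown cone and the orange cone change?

+2.2

Before: roughly 1.2 units apart; after: 3.4. That's 2.2 units further apart.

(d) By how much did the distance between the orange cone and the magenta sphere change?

+3.3

Before: roughly 3.1 units apart; after: 6.4. That's 3.3 units further apart.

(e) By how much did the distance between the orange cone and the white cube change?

+0.8

Before: roughly 4.4 units apart; after: 5.2. That's 0.8 units further apart.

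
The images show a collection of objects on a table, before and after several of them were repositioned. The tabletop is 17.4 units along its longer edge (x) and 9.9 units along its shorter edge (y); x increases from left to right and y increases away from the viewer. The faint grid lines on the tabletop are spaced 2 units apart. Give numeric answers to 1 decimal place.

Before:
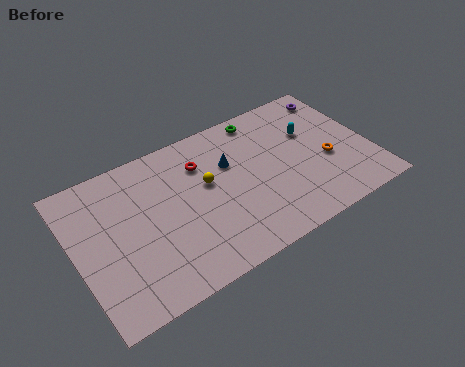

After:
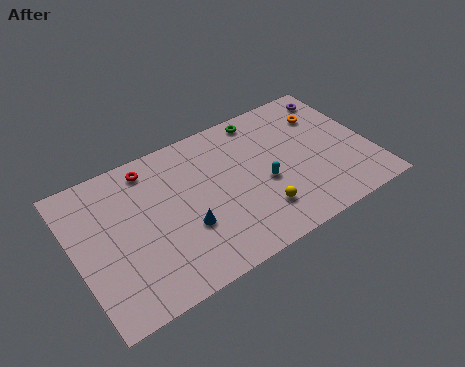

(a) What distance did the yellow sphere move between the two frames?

4.3

The yellow sphere moved from about (7.8, 5.8) to (10.4, 2.4), a distance of √(2.6² + 3.4²) ≈ 4.3.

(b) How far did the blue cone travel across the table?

4.3

From (9.3, 6.5) to (6.2, 3.5), the blue cone covered √(3.1² + 3.0²) ≈ 4.3 units.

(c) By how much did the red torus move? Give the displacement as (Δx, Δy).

(-2.9, 1.2)

The red torus started near (7.7, 7.3) and ended near (4.8, 8.5).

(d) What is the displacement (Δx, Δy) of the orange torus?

(0.4, 3.3)

The orange torus started near (14.8, 4.0) and ended near (15.2, 7.3).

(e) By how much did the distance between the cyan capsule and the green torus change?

+1.1

They were about 3.5 units apart before and 4.6 after — 1.1 units further apart.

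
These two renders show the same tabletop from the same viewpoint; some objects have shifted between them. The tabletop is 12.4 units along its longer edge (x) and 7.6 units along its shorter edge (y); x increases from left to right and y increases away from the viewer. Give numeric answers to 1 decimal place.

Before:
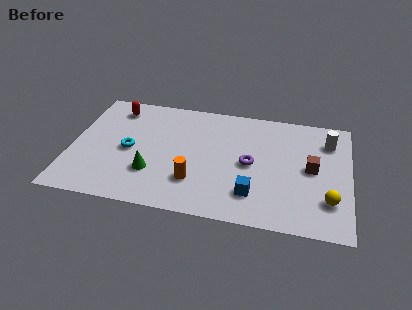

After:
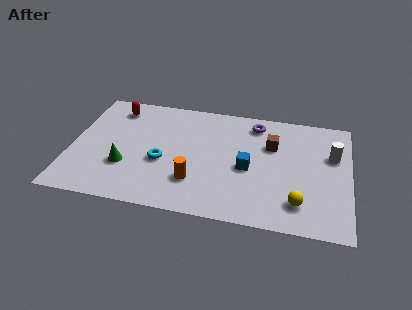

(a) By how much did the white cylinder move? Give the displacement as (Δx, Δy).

(0.2, -0.9)

The white cylinder was at about (11.4, 5.8) and moved to about (11.6, 4.9).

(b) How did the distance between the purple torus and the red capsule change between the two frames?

-0.4

The distance was about 6.7 in the first image and 6.3 in the second, so they moved 0.4 units closer together.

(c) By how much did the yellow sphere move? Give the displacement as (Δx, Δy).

(-1.3, -0.4)

The yellow sphere was at about (11.5, 2.0) and moved to about (10.2, 1.6).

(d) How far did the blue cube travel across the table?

1.6

The blue cube moved from about (8.2, 1.8) to (7.9, 3.4), a distance of √(0.3² + 1.6²) ≈ 1.6.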